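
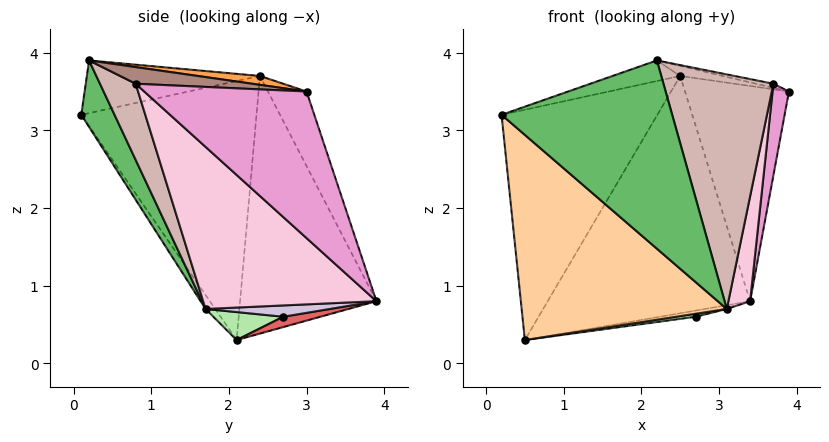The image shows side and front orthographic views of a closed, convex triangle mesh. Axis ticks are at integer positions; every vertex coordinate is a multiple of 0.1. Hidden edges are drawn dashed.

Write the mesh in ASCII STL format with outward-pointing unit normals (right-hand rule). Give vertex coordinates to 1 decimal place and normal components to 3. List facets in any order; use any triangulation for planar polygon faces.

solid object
 facet normal -0.698 0.621 0.356
  outer loop
   vertex 2.5 2.4 3.7
   vertex 0.5 2.1 0.3
   vertex 0.2 0.1 3.2
  endloop
 endfacet
 facet normal -0.333 0.130 0.934
  outer loop
   vertex 2.5 2.4 3.7
   vertex 0.2 0.1 3.2
   vertex 2.2 0.2 3.9
  endloop
 endfacet
 facet normal 0.109 0.075 0.991
  outer loop
   vertex 2.5 2.4 3.7
   vertex 2.2 0.2 3.9
   vertex 3.9 3.0 3.5
  endloop
 endfacet
 facet normal -0.039 -0.821 -0.570
  outer loop
   vertex 3.1 1.7 0.7
   vertex 0.2 0.1 3.2
   vertex 0.5 2.1 0.3
  endloop
 endfacet
 facet normal 0.177 -0.909 -0.376
  outer loop
   vertex 3.1 1.7 0.7
   vertex 2.2 0.2 3.9
   vertex 0.2 0.1 3.2
  endloop
 endfacet
 facet normal 0.146 -0.041 -0.988
  outer loop
   vertex 3.1 1.7 0.7
   vertex 0.5 2.1 0.3
   vertex 2.7 2.7 0.6
  endloop
 endfacet
 facet normal 0.107 0.102 -0.989
  outer loop
   vertex 3.4 3.9 0.8
   vertex 2.7 2.7 0.6
   vertex 0.5 2.1 0.3
  endloop
 endfacet
 facet normal -0.326 0.877 0.353
  outer loop
   vertex 3.4 3.9 0.8
   vertex 2.5 2.4 3.7
   vertex 3.9 3.0 3.5
  endloop
 endfacet
 facet normal -0.541 0.803 0.248
  outer loop
   vertex 3.4 3.9 0.8
   vertex 0.5 2.1 0.3
   vertex 2.5 2.4 3.7
  endloop
 endfacet
 facet normal 0.262 0.008 -0.965
  outer loop
   vertex 3.4 3.9 0.8
   vertex 3.1 1.7 0.7
   vertex 2.7 2.7 0.6
  endloop
 endfacet
 facet normal 0.185 0.028 0.982
  outer loop
   vertex 3.7 0.8 3.6
   vertex 3.9 3.0 3.5
   vertex 2.2 0.2 3.9
  endloop
 endfacet
 facet normal 0.291 -0.895 -0.338
  outer loop
   vertex 3.7 0.8 3.6
   vertex 2.2 0.2 3.9
   vertex 3.1 1.7 0.7
  endloop
 endfacet
 facet normal 0.972 -0.098 -0.213
  outer loop
   vertex 3.7 0.8 3.6
   vertex 3.4 3.9 0.8
   vertex 3.9 3.0 3.5
  endloop
 endfacet
 facet normal 0.964 -0.121 -0.237
  outer loop
   vertex 3.7 0.8 3.6
   vertex 3.1 1.7 0.7
   vertex 3.4 3.9 0.8
  endloop
 endfacet
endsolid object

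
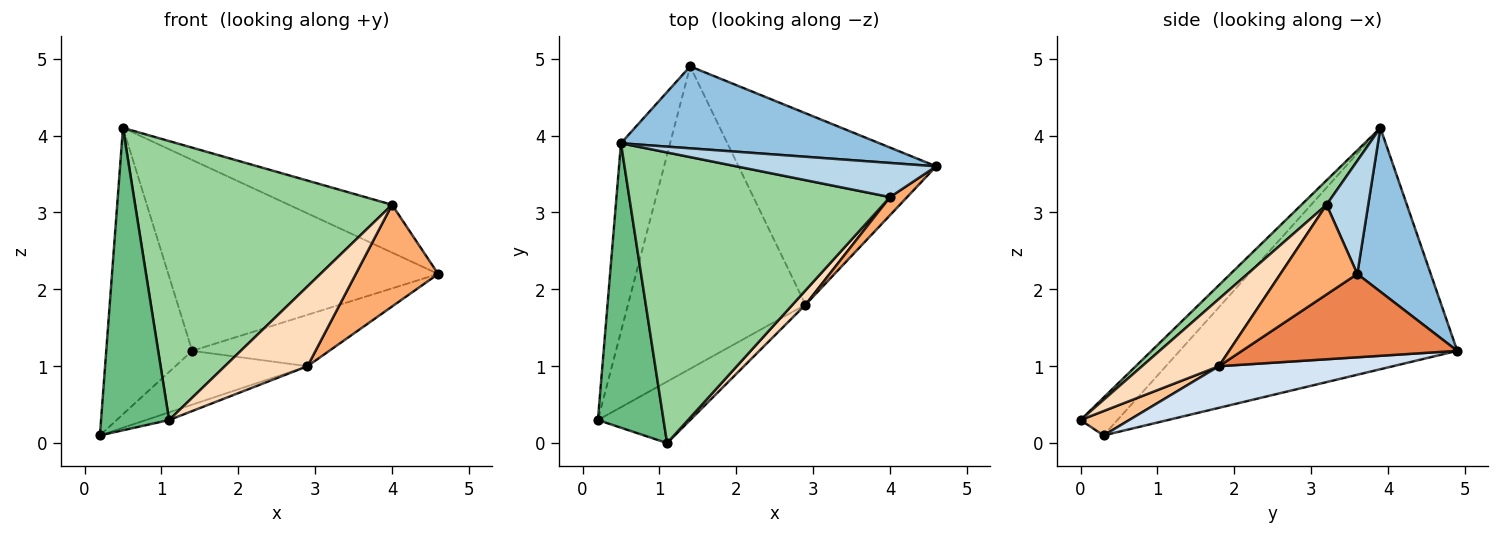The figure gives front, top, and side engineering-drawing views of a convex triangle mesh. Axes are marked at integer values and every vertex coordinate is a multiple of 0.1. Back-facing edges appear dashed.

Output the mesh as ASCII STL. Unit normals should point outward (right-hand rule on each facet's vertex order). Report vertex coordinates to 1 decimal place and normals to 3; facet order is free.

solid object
 facet normal -0.938 0.290 -0.191
  outer loop
   vertex 0.5 3.9 4.1
   vertex 1.4 4.9 1.2
   vertex 0.2 0.3 0.1
  endloop
 endfacet
 facet normal 0.243 0.891 0.383
  outer loop
   vertex 0.5 3.9 4.1
   vertex 4.6 3.6 2.2
   vertex 1.4 4.9 1.2
  endloop
 endfacet
 facet normal 0.312 0.773 0.552
  outer loop
   vertex 4.0 3.2 3.1
   vertex 4.6 3.6 2.2
   vertex 0.5 3.9 4.1
  endloop
 endfacet
 facet normal 0.225 0.171 -0.959
  outer loop
   vertex 2.9 1.8 1.0
   vertex 0.2 0.3 0.1
   vertex 1.4 4.9 1.2
  endloop
 endfacet
 facet normal 0.377 0.240 -0.894
  outer loop
   vertex 2.9 1.8 1.0
   vertex 1.4 4.9 1.2
   vertex 4.6 3.6 2.2
  endloop
 endfacet
 facet normal 0.677 -0.725 0.129
  outer loop
   vertex 2.9 1.8 1.0
   vertex 4.6 3.6 2.2
   vertex 4.0 3.2 3.1
  endloop
 endfacet
 facet normal 0.253 0.120 -0.960
  outer loop
   vertex 1.1 0.0 0.3
   vertex 0.2 0.3 0.1
   vertex 2.9 1.8 1.0
  endloop
 endfacet
 facet normal 0.675 -0.726 0.130
  outer loop
   vertex 1.1 0.0 0.3
   vertex 2.9 1.8 1.0
   vertex 4.0 3.2 3.1
  endloop
 endfacet
 facet normal -0.367 -0.677 0.637
  outer loop
   vertex 1.1 0.0 0.3
   vertex 0.5 3.9 4.1
   vertex 0.2 0.3 0.1
  endloop
 endfacet
 facet normal 0.067 -0.691 0.720
  outer loop
   vertex 1.1 0.0 0.3
   vertex 4.0 3.2 3.1
   vertex 0.5 3.9 4.1
  endloop
 endfacet
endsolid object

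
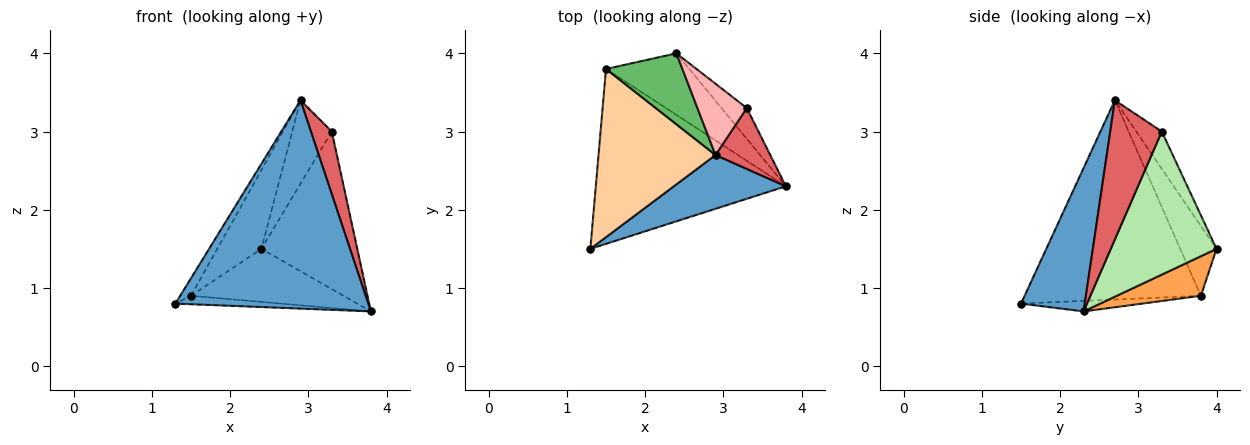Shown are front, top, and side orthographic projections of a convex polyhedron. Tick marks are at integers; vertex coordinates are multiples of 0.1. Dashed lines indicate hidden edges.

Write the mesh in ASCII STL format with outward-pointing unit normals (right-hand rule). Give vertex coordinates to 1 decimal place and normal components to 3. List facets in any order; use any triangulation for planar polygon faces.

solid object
 facet normal 0.305 -0.922 0.238
  outer loop
   vertex 2.9 2.7 3.4
   vertex 1.3 1.5 0.8
   vertex 3.8 2.3 0.7
  endloop
 endfacet
 facet normal -0.055 0.048 -0.997
  outer loop
   vertex 1.5 3.8 0.9
   vertex 3.8 2.3 0.7
   vertex 1.3 1.5 0.8
  endloop
 endfacet
 facet normal 0.339 0.614 -0.713
  outer loop
   vertex 1.5 3.8 0.9
   vertex 2.4 4.0 1.5
   vertex 3.8 2.3 0.7
  endloop
 endfacet
 facet normal -0.861 0.053 0.506
  outer loop
   vertex 1.5 3.8 0.9
   vertex 1.3 1.5 0.8
   vertex 2.9 2.7 3.4
  endloop
 endfacet
 facet normal -0.522 0.634 0.571
  outer loop
   vertex 1.5 3.8 0.9
   vertex 2.9 2.7 3.4
   vertex 2.4 4.0 1.5
  endloop
 endfacet
 facet normal 0.735 0.666 -0.130
  outer loop
   vertex 3.3 3.3 3.0
   vertex 3.8 2.3 0.7
   vertex 2.4 4.0 1.5
  endloop
 endfacet
 facet normal 0.871 -0.352 0.343
  outer loop
   vertex 3.3 3.3 3.0
   vertex 2.9 2.7 3.4
   vertex 3.8 2.3 0.7
  endloop
 endfacet
 facet normal -0.441 0.683 0.583
  outer loop
   vertex 3.3 3.3 3.0
   vertex 2.4 4.0 1.5
   vertex 2.9 2.7 3.4
  endloop
 endfacet
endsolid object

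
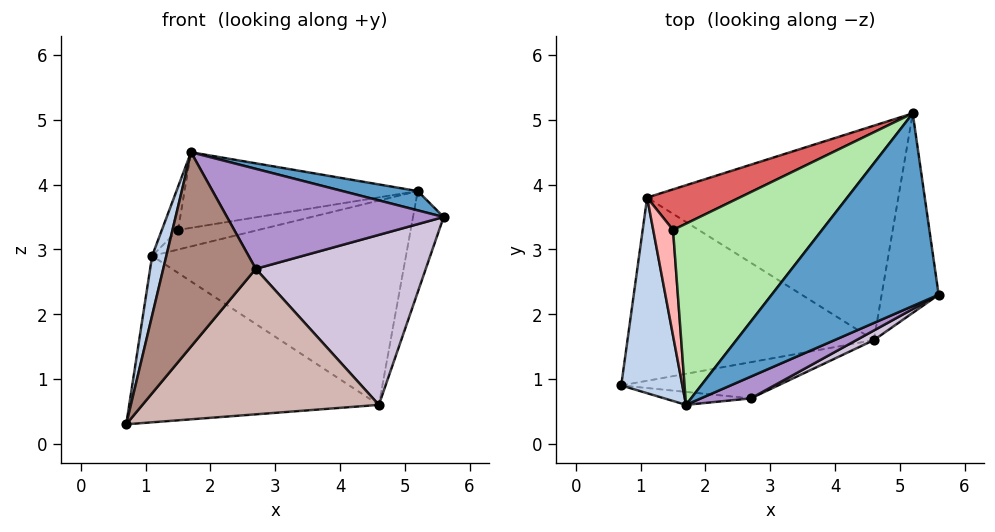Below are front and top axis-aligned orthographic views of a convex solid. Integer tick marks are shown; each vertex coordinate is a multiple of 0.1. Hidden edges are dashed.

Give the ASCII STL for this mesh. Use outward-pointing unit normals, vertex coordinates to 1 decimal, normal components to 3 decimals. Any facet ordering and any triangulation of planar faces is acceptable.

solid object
 facet normal 0.286 -0.095 0.953
  outer loop
   vertex 1.7 0.6 4.5
   vertex 5.6 2.3 3.5
   vertex 5.2 5.1 3.9
  endloop
 endfacet
 facet normal -0.972 -0.069 0.226
  outer loop
   vertex 1.1 3.8 2.9
   vertex 0.7 0.9 0.3
   vertex 1.7 0.6 4.5
  endloop
 endfacet
 facet normal 0.915 0.182 -0.360
  outer loop
   vertex 4.6 1.6 0.6
   vertex 5.2 5.1 3.9
   vertex 5.6 2.3 3.5
  endloop
 endfacet
 facet normal -0.064 0.671 -0.739
  outer loop
   vertex 4.6 1.6 0.6
   vertex 0.7 0.9 0.3
   vertex 1.1 3.8 2.9
  endloop
 endfacet
 facet normal -0.042 0.689 -0.723
  outer loop
   vertex 4.6 1.6 0.6
   vertex 1.1 3.8 2.9
   vertex 5.2 5.1 3.9
  endloop
 endfacet
 facet normal -0.319 0.365 0.875
  outer loop
   vertex 1.5 3.3 3.3
   vertex 1.7 0.6 4.5
   vertex 5.2 5.1 3.9
  endloop
 endfacet
 facet normal -0.337 0.409 0.848
  outer loop
   vertex 1.5 3.3 3.3
   vertex 5.2 5.1 3.9
   vertex 1.1 3.8 2.9
  endloop
 endfacet
 facet normal -0.413 0.344 0.843
  outer loop
   vertex 1.5 3.3 3.3
   vertex 1.1 3.8 2.9
   vertex 1.7 0.6 4.5
  endloop
 endfacet
 facet normal 0.433 -0.881 0.192
  outer loop
   vertex 2.7 0.7 2.7
   vertex 5.6 2.3 3.5
   vertex 1.7 0.6 4.5
  endloop
 endfacet
 facet normal 0.472 -0.880 0.050
  outer loop
   vertex 2.7 0.7 2.7
   vertex 4.6 1.6 0.6
   vertex 5.6 2.3 3.5
  endloop
 endfacet
 facet normal -0.020 -0.998 -0.067
  outer loop
   vertex 2.7 0.7 2.7
   vertex 1.7 0.6 4.5
   vertex 0.7 0.9 0.3
  endloop
 endfacet
 facet normal 0.189 -0.953 -0.237
  outer loop
   vertex 2.7 0.7 2.7
   vertex 0.7 0.9 0.3
   vertex 4.6 1.6 0.6
  endloop
 endfacet
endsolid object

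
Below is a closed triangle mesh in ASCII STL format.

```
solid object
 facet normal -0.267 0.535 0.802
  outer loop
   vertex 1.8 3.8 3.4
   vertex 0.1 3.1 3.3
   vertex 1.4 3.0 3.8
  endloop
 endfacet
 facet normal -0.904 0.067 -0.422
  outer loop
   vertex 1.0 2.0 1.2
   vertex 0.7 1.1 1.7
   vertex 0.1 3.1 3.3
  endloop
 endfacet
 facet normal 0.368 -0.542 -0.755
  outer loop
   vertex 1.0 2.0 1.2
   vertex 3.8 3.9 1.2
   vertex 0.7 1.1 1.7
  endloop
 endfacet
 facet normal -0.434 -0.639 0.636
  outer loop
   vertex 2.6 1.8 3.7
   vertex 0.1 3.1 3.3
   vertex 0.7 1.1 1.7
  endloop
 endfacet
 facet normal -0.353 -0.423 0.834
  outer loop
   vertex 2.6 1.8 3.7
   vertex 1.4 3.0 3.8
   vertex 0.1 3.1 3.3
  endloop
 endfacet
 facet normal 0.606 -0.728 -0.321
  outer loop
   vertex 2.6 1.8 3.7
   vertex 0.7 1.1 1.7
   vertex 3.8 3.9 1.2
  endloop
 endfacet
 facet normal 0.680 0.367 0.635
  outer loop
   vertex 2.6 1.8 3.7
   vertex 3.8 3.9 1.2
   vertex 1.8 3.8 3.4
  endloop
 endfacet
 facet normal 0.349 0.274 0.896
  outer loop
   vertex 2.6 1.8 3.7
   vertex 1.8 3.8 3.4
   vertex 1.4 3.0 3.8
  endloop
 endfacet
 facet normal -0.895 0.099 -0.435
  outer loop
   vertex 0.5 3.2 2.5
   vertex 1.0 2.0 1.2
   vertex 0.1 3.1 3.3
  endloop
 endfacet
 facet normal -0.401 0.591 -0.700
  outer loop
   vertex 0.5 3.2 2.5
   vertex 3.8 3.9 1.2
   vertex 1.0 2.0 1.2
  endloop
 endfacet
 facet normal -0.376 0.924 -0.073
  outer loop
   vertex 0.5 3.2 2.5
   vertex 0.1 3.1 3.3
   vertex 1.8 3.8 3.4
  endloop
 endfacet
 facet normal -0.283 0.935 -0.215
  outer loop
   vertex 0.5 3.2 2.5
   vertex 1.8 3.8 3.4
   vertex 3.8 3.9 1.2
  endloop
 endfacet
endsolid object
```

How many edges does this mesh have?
18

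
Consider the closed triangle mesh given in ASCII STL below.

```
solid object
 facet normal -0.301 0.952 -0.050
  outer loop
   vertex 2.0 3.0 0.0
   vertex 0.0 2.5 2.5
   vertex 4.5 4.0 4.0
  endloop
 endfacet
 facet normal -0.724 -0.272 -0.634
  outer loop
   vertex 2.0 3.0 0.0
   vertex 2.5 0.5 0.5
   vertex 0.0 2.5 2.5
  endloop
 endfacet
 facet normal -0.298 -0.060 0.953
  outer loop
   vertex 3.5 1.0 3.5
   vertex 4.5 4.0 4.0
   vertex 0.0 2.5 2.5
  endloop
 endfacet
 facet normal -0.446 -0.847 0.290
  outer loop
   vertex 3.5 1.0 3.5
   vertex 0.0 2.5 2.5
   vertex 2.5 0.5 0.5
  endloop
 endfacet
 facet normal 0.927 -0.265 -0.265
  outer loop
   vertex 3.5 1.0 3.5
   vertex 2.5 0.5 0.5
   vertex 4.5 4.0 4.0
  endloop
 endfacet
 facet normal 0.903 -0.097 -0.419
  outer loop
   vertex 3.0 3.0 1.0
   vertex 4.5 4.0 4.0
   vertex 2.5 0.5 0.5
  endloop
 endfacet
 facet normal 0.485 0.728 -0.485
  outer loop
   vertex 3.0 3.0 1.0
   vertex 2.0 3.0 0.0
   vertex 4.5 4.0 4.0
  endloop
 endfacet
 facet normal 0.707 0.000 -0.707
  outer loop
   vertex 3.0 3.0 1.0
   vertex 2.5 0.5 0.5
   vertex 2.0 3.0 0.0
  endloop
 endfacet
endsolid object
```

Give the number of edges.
12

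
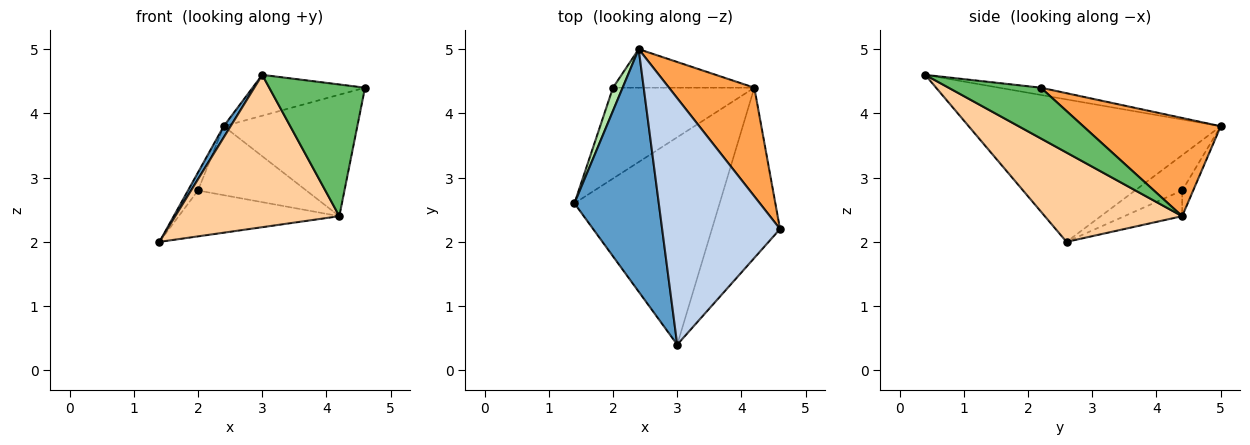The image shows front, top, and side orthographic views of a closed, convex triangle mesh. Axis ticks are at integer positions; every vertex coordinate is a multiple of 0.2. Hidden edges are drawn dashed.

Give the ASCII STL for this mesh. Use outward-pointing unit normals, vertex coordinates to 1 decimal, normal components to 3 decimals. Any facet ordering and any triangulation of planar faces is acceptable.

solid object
 facet normal -0.860 -0.024 0.509
  outer loop
   vertex 3.0 0.4 4.6
   vertex 2.4 5.0 3.8
   vertex 1.4 2.6 2.0
  endloop
 endfacet
 facet normal -0.061 0.163 0.985
  outer loop
   vertex 3.0 0.4 4.6
   vertex 4.6 2.2 4.4
   vertex 2.4 5.0 3.8
  endloop
 endfacet
 facet normal 0.609 0.592 0.529
  outer loop
   vertex 4.2 4.4 2.4
   vertex 2.4 5.0 3.8
   vertex 4.6 2.2 4.4
  endloop
 endfacet
 facet normal 0.444 -0.530 -0.722
  outer loop
   vertex 4.2 4.4 2.4
   vertex 3.0 0.4 4.6
   vertex 1.4 2.6 2.0
  endloop
 endfacet
 facet normal 0.508 -0.527 -0.681
  outer loop
   vertex 4.2 4.4 2.4
   vertex 4.6 2.2 4.4
   vertex 3.0 0.4 4.6
  endloop
 endfacet
 facet normal -0.945 0.200 0.258
  outer loop
   vertex 2.0 4.4 2.8
   vertex 1.4 2.6 2.0
   vertex 2.4 5.0 3.8
  endloop
 endfacet
 facet normal -0.160 0.445 -0.881
  outer loop
   vertex 2.0 4.4 2.8
   vertex 4.2 4.4 2.4
   vertex 1.4 2.6 2.0
  endloop
 endfacet
 facet normal -0.088 0.869 -0.486
  outer loop
   vertex 2.0 4.4 2.8
   vertex 2.4 5.0 3.8
   vertex 4.2 4.4 2.4
  endloop
 endfacet
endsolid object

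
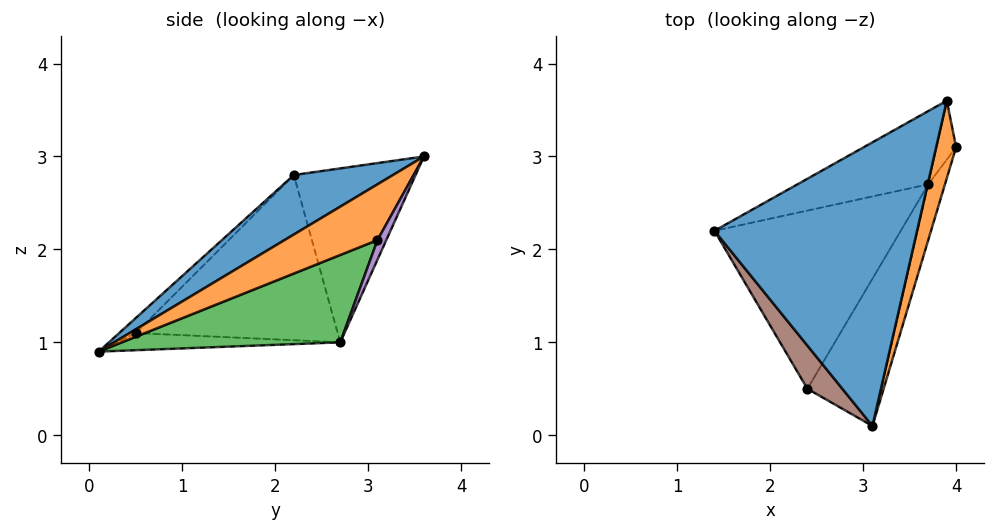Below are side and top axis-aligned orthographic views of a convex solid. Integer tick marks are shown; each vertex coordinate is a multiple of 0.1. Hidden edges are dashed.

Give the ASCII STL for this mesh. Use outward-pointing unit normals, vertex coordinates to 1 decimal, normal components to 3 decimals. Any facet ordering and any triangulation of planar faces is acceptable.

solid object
 facet normal 0.237 -0.539 0.808
  outer loop
   vertex 3.9 3.6 3.0
   vertex 1.4 2.2 2.8
   vertex 3.1 0.1 0.9
  endloop
 endfacet
 facet normal 0.869 -0.385 0.310
  outer loop
   vertex 3.9 3.6 3.0
   vertex 3.1 0.1 0.9
   vertex 4.0 3.1 2.1
  endloop
 endfacet
 facet normal 0.959 -0.214 -0.184
  outer loop
   vertex 3.7 2.7 1.0
   vertex 4.0 3.1 2.1
   vertex 3.1 0.1 0.9
  endloop
 endfacet
 facet normal -0.441 0.834 -0.331
  outer loop
   vertex 3.7 2.7 1.0
   vertex 1.4 2.2 2.8
   vertex 3.9 3.6 3.0
  endloop
 endfacet
 facet normal 0.408 0.816 -0.408
  outer loop
   vertex 3.7 2.7 1.0
   vertex 3.9 3.6 3.0
   vertex 4.0 3.1 2.1
  endloop
 endfacet
 facet normal -0.259 -0.755 0.602
  outer loop
   vertex 2.4 0.5 1.1
   vertex 3.1 0.1 0.9
   vertex 1.4 2.2 2.8
  endloop
 endfacet
 facet normal -0.625 0.337 -0.704
  outer loop
   vertex 2.4 0.5 1.1
   vertex 1.4 2.2 2.8
   vertex 3.7 2.7 1.0
  endloop
 endfacet
 facet normal -0.226 0.089 -0.970
  outer loop
   vertex 2.4 0.5 1.1
   vertex 3.7 2.7 1.0
   vertex 3.1 0.1 0.9
  endloop
 endfacet
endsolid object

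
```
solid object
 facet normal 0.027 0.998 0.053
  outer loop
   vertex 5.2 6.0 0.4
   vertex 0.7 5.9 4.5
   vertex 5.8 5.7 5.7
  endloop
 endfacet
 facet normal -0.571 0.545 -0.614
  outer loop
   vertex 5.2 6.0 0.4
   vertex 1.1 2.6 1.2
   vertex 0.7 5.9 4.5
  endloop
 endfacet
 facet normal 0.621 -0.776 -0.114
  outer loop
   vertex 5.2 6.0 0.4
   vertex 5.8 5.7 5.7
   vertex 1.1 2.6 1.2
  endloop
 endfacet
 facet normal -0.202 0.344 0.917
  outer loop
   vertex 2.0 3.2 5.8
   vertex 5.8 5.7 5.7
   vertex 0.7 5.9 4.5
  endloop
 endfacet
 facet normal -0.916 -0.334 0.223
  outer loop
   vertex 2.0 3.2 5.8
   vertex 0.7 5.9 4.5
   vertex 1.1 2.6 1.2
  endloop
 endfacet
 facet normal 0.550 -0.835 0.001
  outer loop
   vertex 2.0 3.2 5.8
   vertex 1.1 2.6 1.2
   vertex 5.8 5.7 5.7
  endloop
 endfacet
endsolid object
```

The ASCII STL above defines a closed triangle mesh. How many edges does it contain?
9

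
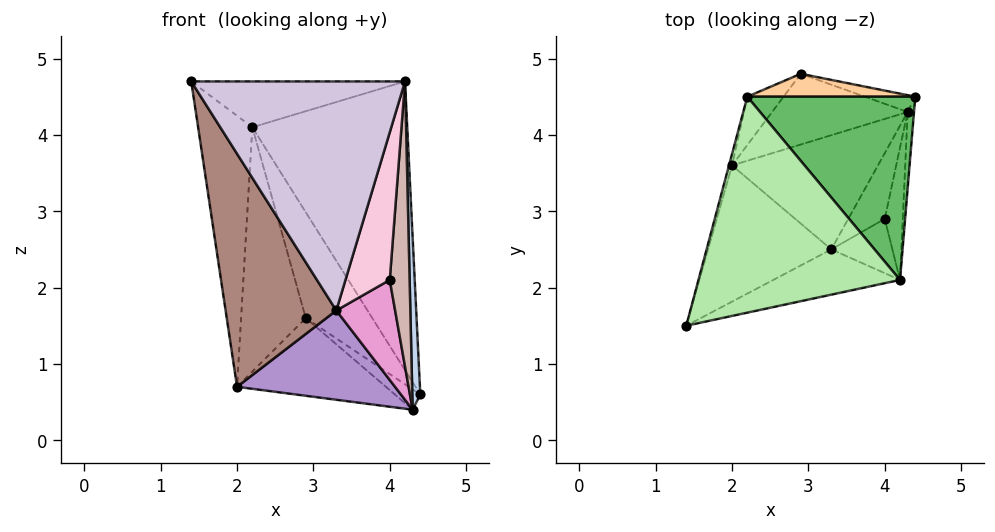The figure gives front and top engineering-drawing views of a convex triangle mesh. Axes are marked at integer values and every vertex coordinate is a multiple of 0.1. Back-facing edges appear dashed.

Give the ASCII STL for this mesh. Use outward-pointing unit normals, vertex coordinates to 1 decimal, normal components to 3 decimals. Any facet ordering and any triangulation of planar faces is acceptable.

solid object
 facet normal -0.261 0.745 -0.614
  outer loop
   vertex 4.3 4.3 0.4
   vertex 2.9 4.8 1.6
   vertex 4.4 4.5 0.6
  endloop
 endfacet
 facet normal 0.935 -0.324 -0.144
  outer loop
   vertex 4.2 2.1 4.7
   vertex 4.3 4.3 0.4
   vertex 4.4 4.5 0.6
  endloop
 endfacet
 facet normal -0.299 0.706 -0.642
  outer loop
   vertex 2.0 3.6 0.7
   vertex 2.9 4.8 1.6
   vertex 4.3 4.3 0.4
  endloop
 endfacet
 facet normal 0.319 0.926 0.200
  outer loop
   vertex 2.2 4.5 4.1
   vertex 4.4 4.5 0.6
   vertex 2.9 4.8 1.6
  endloop
 endfacet
 facet normal 0.649 0.643 0.408
  outer loop
   vertex 2.2 4.5 4.1
   vertex 4.2 2.1 4.7
   vertex 4.4 4.5 0.6
  endloop
 endfacet
 facet normal -0.044 0.207 0.977
  outer loop
   vertex 2.2 4.5 4.1
   vertex 1.4 1.5 4.7
   vertex 4.2 2.1 4.7
  endloop
 endfacet
 facet normal -0.967 0.256 -0.011
  outer loop
   vertex 2.2 4.5 4.1
   vertex 2.0 3.6 0.7
   vertex 1.4 1.5 4.7
  endloop
 endfacet
 facet normal -0.744 0.655 -0.130
  outer loop
   vertex 2.2 4.5 4.1
   vertex 2.9 4.8 1.6
   vertex 2.0 3.6 0.7
  endloop
 endfacet
 facet normal 0.084 -0.614 -0.785
  outer loop
   vertex 3.3 2.5 1.7
   vertex 2.0 3.6 0.7
   vertex 4.3 4.3 0.4
  endloop
 endfacet
 facet normal 0.206 -0.960 -0.190
  outer loop
   vertex 3.3 2.5 1.7
   vertex 4.2 2.1 4.7
   vertex 1.4 1.5 4.7
  endloop
 endfacet
 facet normal -0.324 -0.817 -0.477
  outer loop
   vertex 3.3 2.5 1.7
   vertex 1.4 1.5 4.7
   vertex 2.0 3.6 0.7
  endloop
 endfacet
 facet normal 0.879 -0.432 -0.201
  outer loop
   vertex 4.0 2.9 2.1
   vertex 4.3 4.3 0.4
   vertex 4.2 2.1 4.7
  endloop
 endfacet
 facet normal 0.621 -0.656 -0.430
  outer loop
   vertex 4.0 2.9 2.1
   vertex 3.3 2.5 1.7
   vertex 4.3 4.3 0.4
  endloop
 endfacet
 facet normal 0.591 -0.757 -0.278
  outer loop
   vertex 4.0 2.9 2.1
   vertex 4.2 2.1 4.7
   vertex 3.3 2.5 1.7
  endloop
 endfacet
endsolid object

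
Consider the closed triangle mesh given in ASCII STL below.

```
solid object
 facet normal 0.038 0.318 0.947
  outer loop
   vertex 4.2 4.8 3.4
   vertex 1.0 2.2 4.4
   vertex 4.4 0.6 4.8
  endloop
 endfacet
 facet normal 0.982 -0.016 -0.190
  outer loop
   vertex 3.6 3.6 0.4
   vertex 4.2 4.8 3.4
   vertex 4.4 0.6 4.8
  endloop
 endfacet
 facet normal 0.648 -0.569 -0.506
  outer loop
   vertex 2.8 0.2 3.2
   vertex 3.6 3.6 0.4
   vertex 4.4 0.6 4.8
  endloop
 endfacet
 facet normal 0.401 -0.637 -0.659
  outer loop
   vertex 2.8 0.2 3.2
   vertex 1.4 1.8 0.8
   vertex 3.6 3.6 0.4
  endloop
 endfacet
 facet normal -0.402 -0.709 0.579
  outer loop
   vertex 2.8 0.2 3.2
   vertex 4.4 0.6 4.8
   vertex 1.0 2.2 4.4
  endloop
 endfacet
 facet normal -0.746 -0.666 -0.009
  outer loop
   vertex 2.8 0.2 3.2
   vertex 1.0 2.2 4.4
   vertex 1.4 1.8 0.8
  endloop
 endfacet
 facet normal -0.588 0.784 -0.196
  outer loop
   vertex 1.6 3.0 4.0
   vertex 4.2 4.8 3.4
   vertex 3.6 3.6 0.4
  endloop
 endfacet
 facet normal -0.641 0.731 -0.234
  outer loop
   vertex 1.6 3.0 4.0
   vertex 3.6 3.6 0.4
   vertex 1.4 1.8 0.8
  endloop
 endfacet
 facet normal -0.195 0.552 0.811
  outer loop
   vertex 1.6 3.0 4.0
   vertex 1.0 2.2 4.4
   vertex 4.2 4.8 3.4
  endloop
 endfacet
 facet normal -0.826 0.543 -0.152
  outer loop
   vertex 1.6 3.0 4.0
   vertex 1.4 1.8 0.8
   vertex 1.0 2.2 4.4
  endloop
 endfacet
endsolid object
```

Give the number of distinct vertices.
7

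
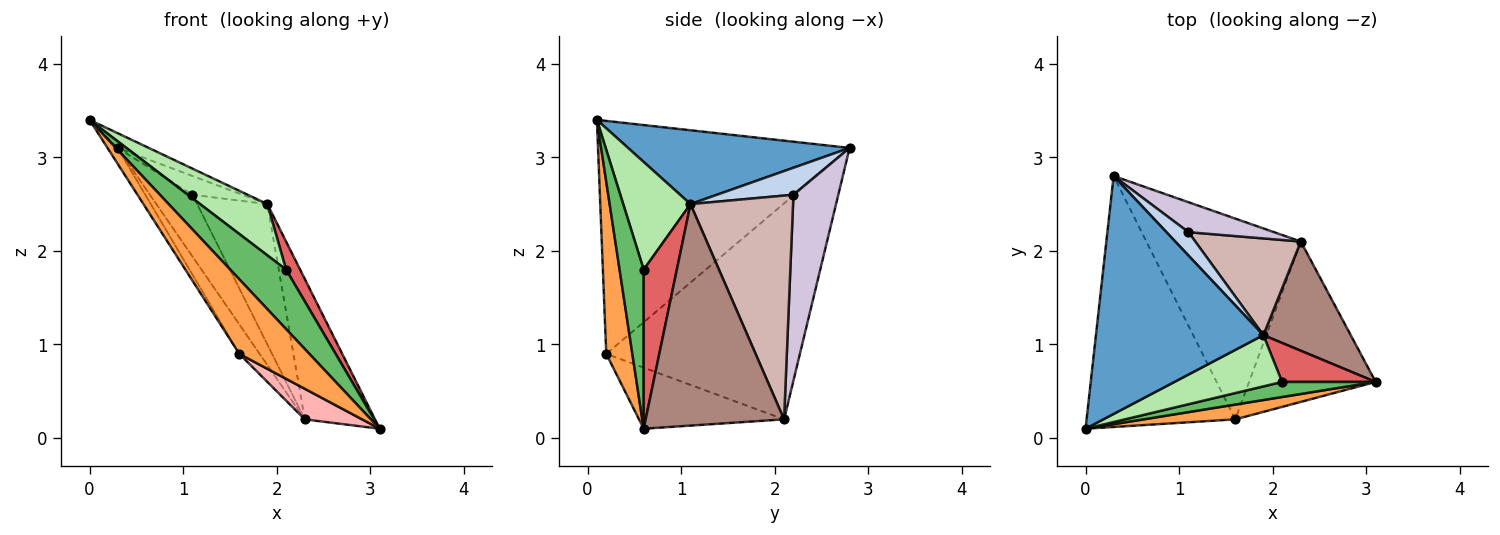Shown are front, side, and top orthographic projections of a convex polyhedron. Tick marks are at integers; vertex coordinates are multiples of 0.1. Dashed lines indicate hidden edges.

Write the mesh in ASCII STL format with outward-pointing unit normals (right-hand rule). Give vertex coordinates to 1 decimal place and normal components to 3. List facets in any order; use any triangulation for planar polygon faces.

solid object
 facet normal 0.403 0.057 0.914
  outer loop
   vertex 1.9 1.1 2.5
   vertex 0.3 2.8 3.1
   vertex 0.0 0.1 3.4
  endloop
 endfacet
 facet normal 0.691 0.451 0.564
  outer loop
   vertex 1.9 1.1 2.5
   vertex 1.1 2.2 2.6
   vertex 0.3 2.8 3.1
  endloop
 endfacet
 facet normal 0.343 -0.921 0.183
  outer loop
   vertex 1.6 0.2 0.9
   vertex 3.1 0.6 0.1
   vertex 0.0 0.1 3.4
  endloop
 endfacet
 facet normal -0.842 0.034 -0.538
  outer loop
   vertex 1.6 0.2 0.9
   vertex 0.0 0.1 3.4
   vertex 0.3 2.8 3.1
  endloop
 endfacet
 facet normal 0.386 -0.894 0.227
  outer loop
   vertex 2.1 0.6 1.8
   vertex 0.0 0.1 3.4
   vertex 3.1 0.6 0.1
  endloop
 endfacet
 facet normal 0.577 -0.577 0.577
  outer loop
   vertex 2.1 0.6 1.8
   vertex 1.9 1.1 2.5
   vertex 0.0 0.1 3.4
  endloop
 endfacet
 facet normal 0.810 -0.343 0.476
  outer loop
   vertex 2.1 0.6 1.8
   vertex 3.1 0.6 0.1
   vertex 1.9 1.1 2.5
  endloop
 endfacet
 facet normal -0.428 -0.169 -0.888
  outer loop
   vertex 2.3 2.1 0.2
   vertex 3.1 0.6 0.1
   vertex 1.6 0.2 0.9
  endloop
 endfacet
 facet normal -0.811 0.085 -0.580
  outer loop
   vertex 2.3 2.1 0.2
   vertex 1.6 0.2 0.9
   vertex 0.3 2.8 3.1
  endloop
 endfacet
 facet normal 0.688 0.653 0.317
  outer loop
   vertex 2.3 2.1 0.2
   vertex 0.3 2.8 3.1
   vertex 1.1 2.2 2.6
  endloop
 endfacet
 facet normal 0.841 0.427 0.332
  outer loop
   vertex 2.3 2.1 0.2
   vertex 1.9 1.1 2.5
   vertex 3.1 0.6 0.1
  endloop
 endfacet
 facet normal 0.769 0.526 0.363
  outer loop
   vertex 2.3 2.1 0.2
   vertex 1.1 2.2 2.6
   vertex 1.9 1.1 2.5
  endloop
 endfacet
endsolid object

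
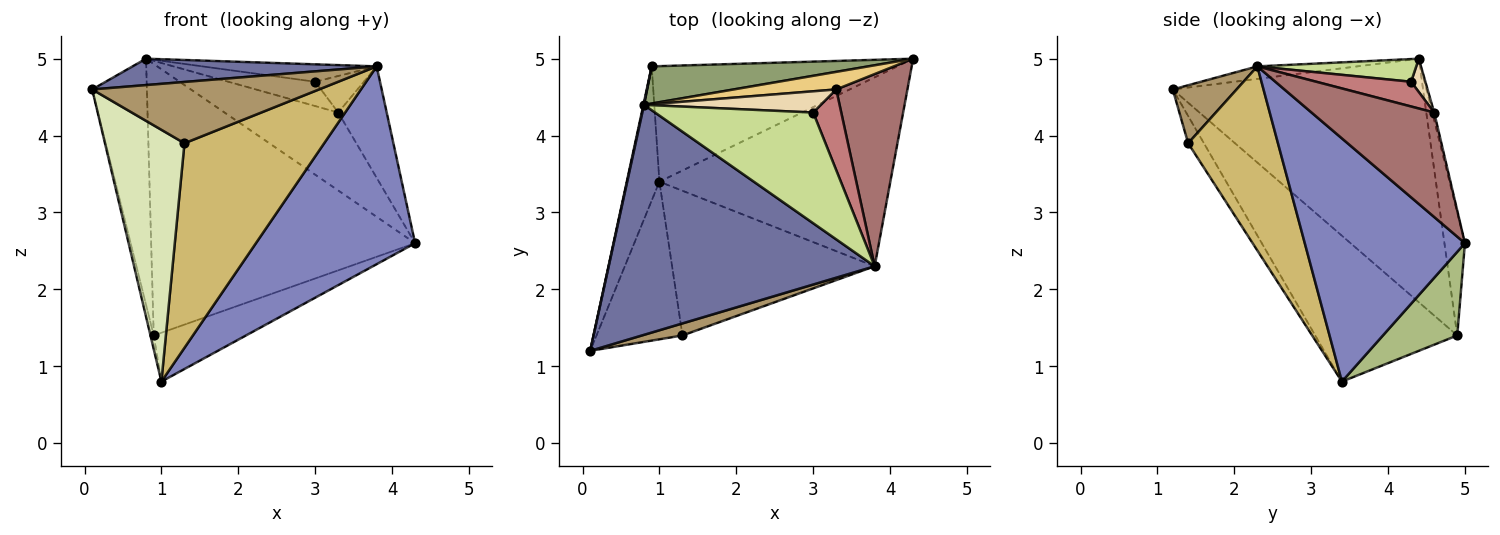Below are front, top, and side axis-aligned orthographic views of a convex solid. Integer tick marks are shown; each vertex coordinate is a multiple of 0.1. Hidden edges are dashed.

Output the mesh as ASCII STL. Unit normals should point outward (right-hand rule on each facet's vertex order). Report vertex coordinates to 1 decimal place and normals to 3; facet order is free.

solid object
 facet normal -0.047 -0.114 0.992
  outer loop
   vertex 3.8 2.3 4.9
   vertex 0.8 4.4 5.0
   vertex 0.1 1.2 4.6
  endloop
 endfacet
 facet normal 0.588 -0.585 -0.559
  outer loop
   vertex 3.8 2.3 4.9
   vertex 1.0 3.4 0.8
   vertex 4.3 5.0 2.6
  endloop
 endfacet
 facet normal -0.977 0.213 0.003
  outer loop
   vertex 0.9 4.9 1.4
   vertex 0.1 1.2 4.6
   vertex 0.8 4.4 5.0
  endloop
 endfacet
 facet normal -0.976 0.022 -0.218
  outer loop
   vertex 0.9 4.9 1.4
   vertex 1.0 3.4 0.8
   vertex 0.1 1.2 4.6
  endloop
 endfacet
 facet normal -0.077 0.988 0.135
  outer loop
   vertex 0.9 4.9 1.4
   vertex 0.8 4.4 5.0
   vertex 4.3 5.0 2.6
  endloop
 endfacet
 facet normal 0.299 0.372 -0.879
  outer loop
   vertex 0.9 4.9 1.4
   vertex 4.3 5.0 2.6
   vertex 1.0 3.4 0.8
  endloop
 endfacet
 facet normal 0.140 0.154 0.978
  outer loop
   vertex 3.0 4.3 4.7
   vertex 0.8 4.4 5.0
   vertex 3.8 2.3 4.9
  endloop
 endfacet
 facet normal -0.166 -0.836 -0.523
  outer loop
   vertex 1.3 1.4 3.9
   vertex 0.1 1.2 4.6
   vertex 1.0 3.4 0.8
  endloop
 endfacet
 facet normal 0.266 -0.946 0.186
  outer loop
   vertex 1.3 1.4 3.9
   vertex 3.8 2.3 4.9
   vertex 0.1 1.2 4.6
  endloop
 endfacet
 facet normal 0.465 -0.723 -0.511
  outer loop
   vertex 1.3 1.4 3.9
   vertex 1.0 3.4 0.8
   vertex 3.8 2.3 4.9
  endloop
 endfacet
 facet normal -0.016 0.975 0.220
  outer loop
   vertex 3.3 4.6 4.3
   vertex 4.3 5.0 2.6
   vertex 0.8 4.4 5.0
  endloop
 endfacet
 facet normal 0.123 0.747 0.653
  outer loop
   vertex 3.3 4.6 4.3
   vertex 0.8 4.4 5.0
   vertex 3.0 4.3 4.7
  endloop
 endfacet
 facet normal 0.786 0.310 0.535
  outer loop
   vertex 3.3 4.6 4.3
   vertex 3.8 2.3 4.9
   vertex 4.3 5.0 2.6
  endloop
 endfacet
 facet normal 0.626 0.321 0.711
  outer loop
   vertex 3.3 4.6 4.3
   vertex 3.0 4.3 4.7
   vertex 3.8 2.3 4.9
  endloop
 endfacet
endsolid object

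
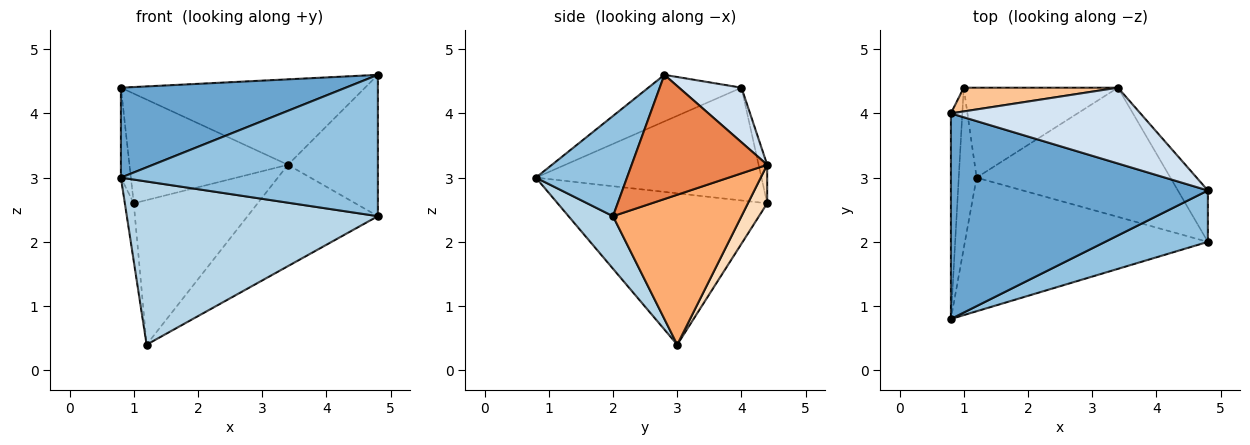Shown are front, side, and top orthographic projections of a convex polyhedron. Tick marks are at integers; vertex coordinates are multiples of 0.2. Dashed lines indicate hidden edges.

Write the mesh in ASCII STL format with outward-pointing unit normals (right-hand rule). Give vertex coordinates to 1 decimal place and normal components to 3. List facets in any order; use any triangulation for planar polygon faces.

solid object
 facet normal -0.164 -0.395 0.904
  outer loop
   vertex 0.8 0.8 3.0
   vertex 4.8 2.8 4.6
   vertex 0.8 4.0 4.4
  endloop
 endfacet
 facet normal 0.316 -0.892 0.324
  outer loop
   vertex 4.8 2.0 2.4
   vertex 4.8 2.8 4.6
   vertex 0.8 0.8 3.0
  endloop
 endfacet
 facet normal 0.136 -0.767 -0.628
  outer loop
   vertex 4.8 2.0 2.4
   vertex 0.8 0.8 3.0
   vertex 1.2 3.0 0.4
  endloop
 endfacet
 facet normal 0.188 0.735 0.652
  outer loop
   vertex 3.4 4.4 3.2
   vertex 0.8 4.0 4.4
   vertex 4.8 2.8 4.6
  endloop
 endfacet
 facet normal 0.817 0.542 -0.197
  outer loop
   vertex 3.4 4.4 3.2
   vertex 4.8 2.8 4.6
   vertex 4.8 2.0 2.4
  endloop
 endfacet
 facet normal 0.520 0.527 -0.672
  outer loop
   vertex 3.4 4.4 3.2
   vertex 4.8 2.0 2.4
   vertex 1.2 3.0 0.4
  endloop
 endfacet
 facet normal -0.053 0.976 0.211
  outer loop
   vertex 1.0 4.4 2.6
   vertex 0.8 4.0 4.4
   vertex 3.4 4.4 3.2
  endloop
 endfacet
 facet normal 0.131 0.842 -0.524
  outer loop
   vertex 1.0 4.4 2.6
   vertex 3.4 4.4 3.2
   vertex 1.2 3.0 0.4
  endloop
 endfacet
 facet normal -0.994 0.044 -0.101
  outer loop
   vertex 1.0 4.4 2.6
   vertex 0.8 0.8 3.0
   vertex 0.8 4.0 4.4
  endloop
 endfacet
 facet normal -0.992 0.042 -0.117
  outer loop
   vertex 1.0 4.4 2.6
   vertex 1.2 3.0 0.4
   vertex 0.8 0.8 3.0
  endloop
 endfacet
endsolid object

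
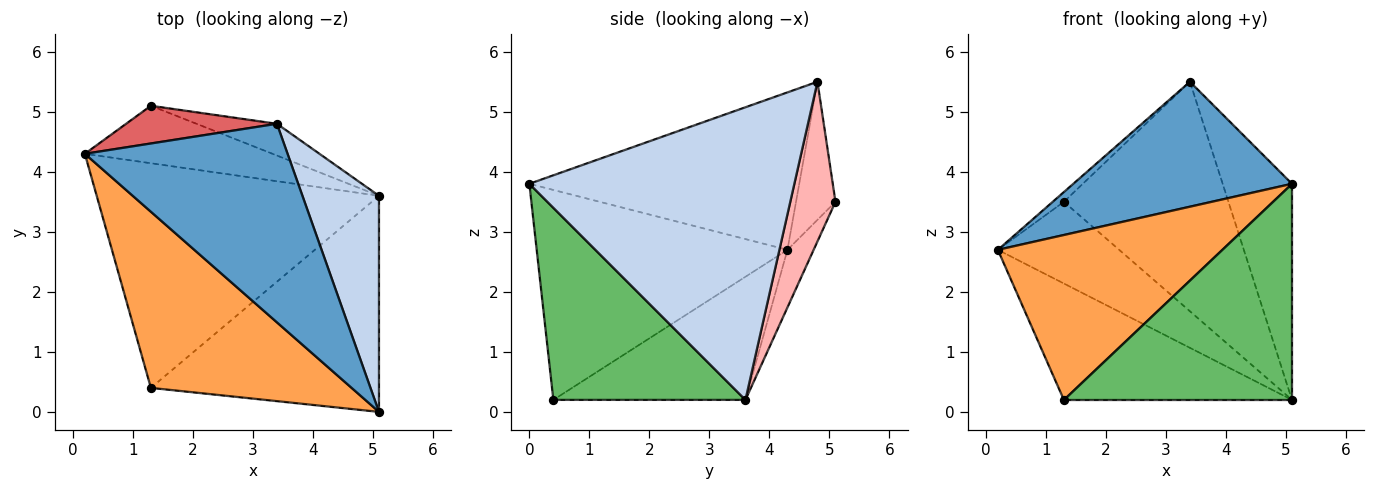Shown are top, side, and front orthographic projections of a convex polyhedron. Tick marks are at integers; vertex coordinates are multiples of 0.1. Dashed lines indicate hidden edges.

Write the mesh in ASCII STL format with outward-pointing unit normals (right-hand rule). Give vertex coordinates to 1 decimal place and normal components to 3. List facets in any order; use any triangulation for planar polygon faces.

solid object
 facet normal -0.549 -0.445 0.707
  outer loop
   vertex 3.4 4.8 5.5
   vertex 0.2 4.3 2.7
   vertex 5.1 0.0 3.8
  endloop
 endfacet
 facet normal 0.938 0.245 0.245
  outer loop
   vertex 3.4 4.8 5.5
   vertex 5.1 0.0 3.8
   vertex 5.1 3.6 0.2
  endloop
 endfacet
 facet normal -0.607 -0.543 0.580
  outer loop
   vertex 1.3 0.4 0.2
   vertex 5.1 0.0 3.8
   vertex 0.2 4.3 2.7
  endloop
 endfacet
 facet normal -0.361 0.429 -0.828
  outer loop
   vertex 1.3 0.4 0.2
   vertex 0.2 4.3 2.7
   vertex 5.1 3.6 0.2
  endloop
 endfacet
 facet normal 0.512 -0.608 -0.608
  outer loop
   vertex 1.3 0.4 0.2
   vertex 5.1 3.6 0.2
   vertex 5.1 0.0 3.8
  endloop
 endfacet
 facet normal -0.174 0.806 -0.566
  outer loop
   vertex 1.3 5.1 3.5
   vertex 5.1 3.6 0.2
   vertex 0.2 4.3 2.7
  endloop
 endfacet
 facet normal -0.663 0.187 0.725
  outer loop
   vertex 1.3 5.1 3.5
   vertex 0.2 4.3 2.7
   vertex 3.4 4.8 5.5
  endloop
 endfacet
 facet normal 0.262 0.956 -0.132
  outer loop
   vertex 1.3 5.1 3.5
   vertex 3.4 4.8 5.5
   vertex 5.1 3.6 0.2
  endloop
 endfacet
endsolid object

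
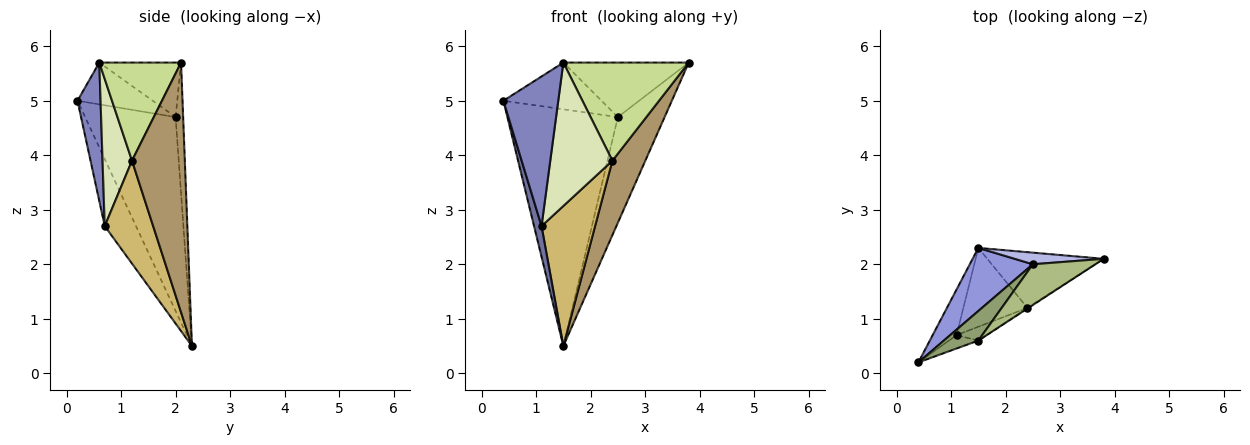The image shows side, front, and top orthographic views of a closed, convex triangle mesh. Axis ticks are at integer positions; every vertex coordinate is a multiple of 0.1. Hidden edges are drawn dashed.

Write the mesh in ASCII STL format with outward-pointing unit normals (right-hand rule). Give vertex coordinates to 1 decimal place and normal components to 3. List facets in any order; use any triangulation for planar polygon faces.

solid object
 facet normal -0.919 -0.221 -0.328
  outer loop
   vertex 1.1 0.7 2.7
   vertex 0.4 0.2 5.0
   vertex 1.5 2.3 0.5
  endloop
 endfacet
 facet normal 0.386 -0.919 -0.082
  outer loop
   vertex 1.1 0.7 2.7
   vertex 1.5 0.6 5.7
   vertex 0.4 0.2 5.0
  endloop
 endfacet
 facet normal -0.621 0.758 0.202
  outer loop
   vertex 2.5 2.0 4.7
   vertex 1.5 2.3 0.5
   vertex 0.4 0.2 5.0
  endloop
 endfacet
 facet normal -0.158 0.981 0.108
  outer loop
   vertex 2.5 2.0 4.7
   vertex 3.8 2.1 5.7
   vertex 1.5 2.3 0.5
  endloop
 endfacet
 facet normal -0.544 0.709 0.449
  outer loop
   vertex 2.5 2.0 4.7
   vertex 0.4 0.2 5.0
   vertex 1.5 0.6 5.7
  endloop
 endfacet
 facet normal -0.463 0.710 0.531
  outer loop
   vertex 2.5 2.0 4.7
   vertex 1.5 0.6 5.7
   vertex 3.8 2.1 5.7
  endloop
 endfacet
 facet normal 0.546 -0.838 -0.006
  outer loop
   vertex 2.4 1.2 3.9
   vertex 3.8 2.1 5.7
   vertex 1.5 0.6 5.7
  endloop
 endfacet
 facet normal 0.426 -0.900 -0.087
  outer loop
   vertex 2.4 1.2 3.9
   vertex 1.5 0.6 5.7
   vertex 1.1 0.7 2.7
  endloop
 endfacet
 facet normal 0.789 -0.492 -0.368
  outer loop
   vertex 2.4 1.2 3.9
   vertex 1.5 2.3 0.5
   vertex 3.8 2.1 5.7
  endloop
 endfacet
 facet normal 0.619 -0.684 -0.385
  outer loop
   vertex 2.4 1.2 3.9
   vertex 1.1 0.7 2.7
   vertex 1.5 2.3 0.5
  endloop
 endfacet
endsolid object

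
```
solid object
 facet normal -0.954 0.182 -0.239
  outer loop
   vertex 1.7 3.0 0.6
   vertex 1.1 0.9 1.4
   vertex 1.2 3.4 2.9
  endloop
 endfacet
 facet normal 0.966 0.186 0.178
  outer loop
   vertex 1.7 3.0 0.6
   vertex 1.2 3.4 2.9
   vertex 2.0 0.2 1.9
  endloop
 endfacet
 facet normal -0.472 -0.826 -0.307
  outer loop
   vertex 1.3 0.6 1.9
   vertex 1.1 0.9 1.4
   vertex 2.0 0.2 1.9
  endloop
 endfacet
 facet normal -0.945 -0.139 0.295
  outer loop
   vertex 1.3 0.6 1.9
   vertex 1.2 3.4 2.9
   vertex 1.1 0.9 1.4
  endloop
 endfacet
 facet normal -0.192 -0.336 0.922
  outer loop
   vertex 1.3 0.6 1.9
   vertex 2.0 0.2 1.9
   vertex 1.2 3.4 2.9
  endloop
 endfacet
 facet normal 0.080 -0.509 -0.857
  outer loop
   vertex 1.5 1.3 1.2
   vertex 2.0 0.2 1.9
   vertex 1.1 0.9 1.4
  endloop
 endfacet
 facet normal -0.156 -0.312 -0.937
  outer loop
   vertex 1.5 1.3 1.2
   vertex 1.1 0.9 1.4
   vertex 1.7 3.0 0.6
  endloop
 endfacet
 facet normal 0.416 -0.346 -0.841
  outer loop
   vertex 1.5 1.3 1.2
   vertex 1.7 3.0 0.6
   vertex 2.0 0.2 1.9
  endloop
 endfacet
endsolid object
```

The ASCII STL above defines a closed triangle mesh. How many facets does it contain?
8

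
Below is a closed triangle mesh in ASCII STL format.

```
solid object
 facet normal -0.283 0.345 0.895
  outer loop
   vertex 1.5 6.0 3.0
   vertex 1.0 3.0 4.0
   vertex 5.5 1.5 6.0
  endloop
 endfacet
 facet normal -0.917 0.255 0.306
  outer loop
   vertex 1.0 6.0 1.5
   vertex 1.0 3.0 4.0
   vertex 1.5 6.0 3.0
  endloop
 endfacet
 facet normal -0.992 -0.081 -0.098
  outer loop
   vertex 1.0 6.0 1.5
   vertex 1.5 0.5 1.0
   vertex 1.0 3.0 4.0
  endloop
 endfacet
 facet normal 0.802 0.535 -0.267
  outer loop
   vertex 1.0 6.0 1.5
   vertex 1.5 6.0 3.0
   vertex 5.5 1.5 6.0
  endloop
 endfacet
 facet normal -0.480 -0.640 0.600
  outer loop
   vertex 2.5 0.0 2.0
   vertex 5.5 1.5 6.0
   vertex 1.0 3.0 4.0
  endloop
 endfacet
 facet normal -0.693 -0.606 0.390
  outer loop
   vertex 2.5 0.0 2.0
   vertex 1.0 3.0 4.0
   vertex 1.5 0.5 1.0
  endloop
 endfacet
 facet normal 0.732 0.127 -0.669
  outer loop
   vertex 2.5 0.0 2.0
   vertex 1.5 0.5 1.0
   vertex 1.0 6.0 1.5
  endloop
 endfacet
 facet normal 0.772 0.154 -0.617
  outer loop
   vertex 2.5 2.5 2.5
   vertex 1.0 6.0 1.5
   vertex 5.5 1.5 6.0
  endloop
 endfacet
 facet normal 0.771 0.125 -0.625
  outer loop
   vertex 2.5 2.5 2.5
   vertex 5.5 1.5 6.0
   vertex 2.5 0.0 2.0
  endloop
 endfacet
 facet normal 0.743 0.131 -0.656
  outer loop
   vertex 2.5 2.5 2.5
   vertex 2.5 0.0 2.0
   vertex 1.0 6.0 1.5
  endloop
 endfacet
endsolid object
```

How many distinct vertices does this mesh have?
7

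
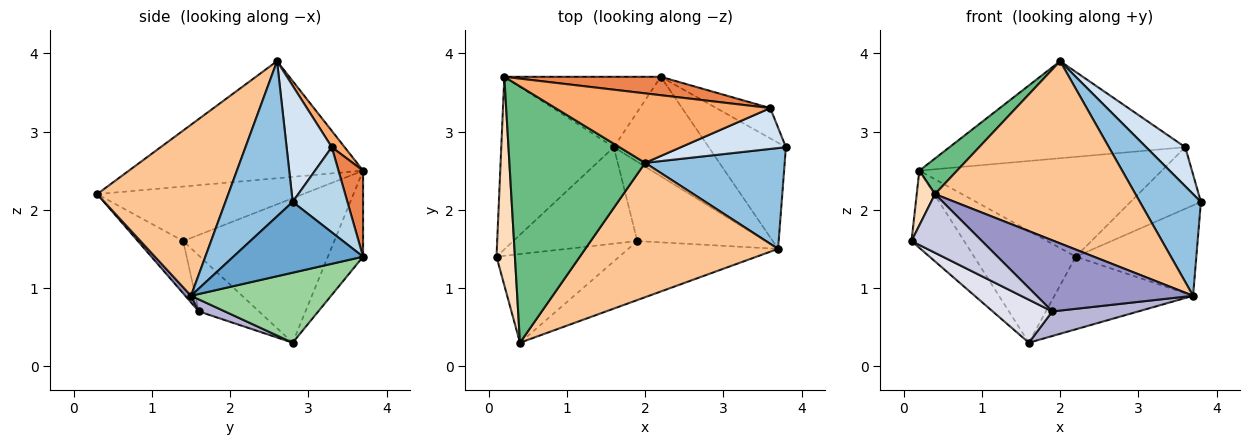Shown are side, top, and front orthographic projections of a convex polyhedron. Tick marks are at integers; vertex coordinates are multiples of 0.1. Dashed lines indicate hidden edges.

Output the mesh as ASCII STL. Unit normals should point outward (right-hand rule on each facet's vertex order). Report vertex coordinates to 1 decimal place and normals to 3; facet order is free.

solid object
 facet normal 0.572 0.532 -0.624
  outer loop
   vertex 3.7 1.5 0.9
   vertex 2.2 3.7 1.4
   vertex 3.8 2.8 2.1
  endloop
 endfacet
 facet normal 0.616 -0.559 0.554
  outer loop
   vertex 3.7 1.5 0.9
   vertex 3.8 2.8 2.1
   vertex 2.0 2.6 3.9
  endloop
 endfacet
 facet normal 0.572 0.736 -0.362
  outer loop
   vertex 3.6 3.3 2.8
   vertex 3.8 2.8 2.1
   vertex 2.2 3.7 1.4
  endloop
 endfacet
 facet normal 0.624 -0.540 0.564
  outer loop
   vertex 3.6 3.3 2.8
   vertex 2.0 2.6 3.9
   vertex 3.8 2.8 2.1
  endloop
 endfacet
 facet normal 0.099 0.979 0.180
  outer loop
   vertex 3.6 3.3 2.8
   vertex 2.2 3.7 1.4
   vertex 0.2 3.7 2.5
  endloop
 endfacet
 facet normal 0.044 0.812 0.581
  outer loop
   vertex 3.6 3.3 2.8
   vertex 0.2 3.7 2.5
   vertex 2.0 2.6 3.9
  endloop
 endfacet
 facet normal 0.466 -0.712 0.525
  outer loop
   vertex 0.4 0.3 2.2
   vertex 3.7 1.5 0.9
   vertex 2.0 2.6 3.9
  endloop
 endfacet
 facet normal -0.944 -0.084 0.319
  outer loop
   vertex 0.4 0.3 2.2
   vertex 0.2 3.7 2.5
   vertex 0.1 1.4 1.6
  endloop
 endfacet
 facet normal -0.650 -0.105 0.753
  outer loop
   vertex 0.4 0.3 2.2
   vertex 2.0 2.6 3.9
   vertex 0.2 3.7 2.5
  endloop
 endfacet
 facet normal 0.512 0.507 -0.694
  outer loop
   vertex 1.6 2.8 0.3
   vertex 2.2 3.7 1.4
   vertex 3.7 1.5 0.9
  endloop
 endfacet
 facet normal -0.281 0.812 -0.511
  outer loop
   vertex 1.6 2.8 0.3
   vertex 0.2 3.7 2.5
   vertex 2.2 3.7 1.4
  endloop
 endfacet
 facet normal -0.761 0.265 -0.592
  outer loop
   vertex 1.6 2.8 0.3
   vertex 0.1 1.4 1.6
   vertex 0.2 3.7 2.5
  endloop
 endfacet
 facet normal 0.028 -0.769 -0.638
  outer loop
   vertex 1.9 1.6 0.7
   vertex 3.7 1.5 0.9
   vertex 0.4 0.3 2.2
  endloop
 endfacet
 facet normal 0.089 -0.295 -0.951
  outer loop
   vertex 1.9 1.6 0.7
   vertex 1.6 2.8 0.3
   vertex 3.7 1.5 0.9
  endloop
 endfacet
 facet normal -0.335 -0.520 -0.786
  outer loop
   vertex 1.9 1.6 0.7
   vertex 0.4 0.3 2.2
   vertex 0.1 1.4 1.6
  endloop
 endfacet
 facet normal -0.380 -0.377 -0.845
  outer loop
   vertex 1.9 1.6 0.7
   vertex 0.1 1.4 1.6
   vertex 1.6 2.8 0.3
  endloop
 endfacet
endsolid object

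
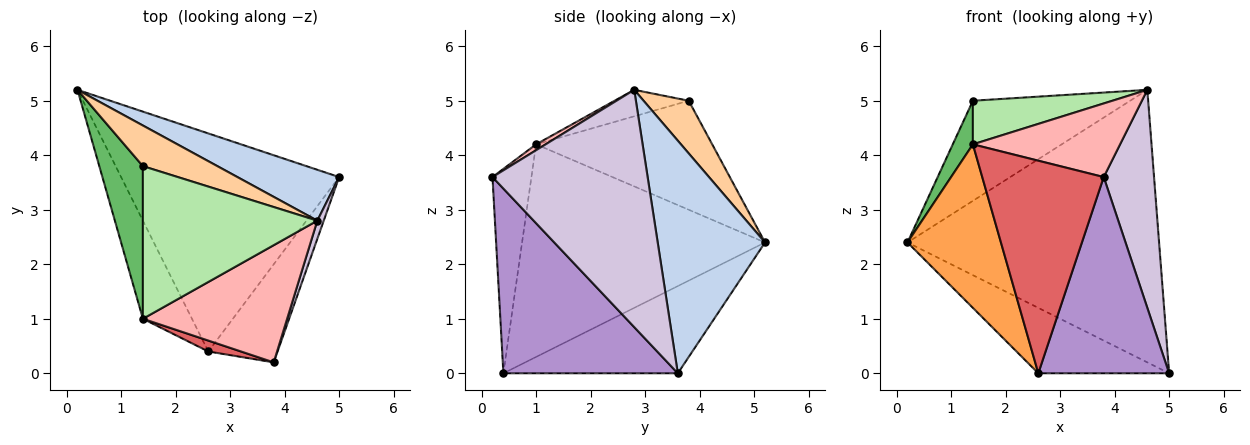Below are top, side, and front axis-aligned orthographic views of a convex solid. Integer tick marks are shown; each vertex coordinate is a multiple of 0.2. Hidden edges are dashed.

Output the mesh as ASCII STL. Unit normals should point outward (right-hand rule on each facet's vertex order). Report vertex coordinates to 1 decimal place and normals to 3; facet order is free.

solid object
 facet normal -0.358 0.268 -0.894
  outer loop
   vertex 2.6 0.4 0.0
   vertex 0.2 5.2 2.4
   vertex 5.0 3.6 0.0
  endloop
 endfacet
 facet normal 0.387 0.907 0.169
  outer loop
   vertex 4.6 2.8 5.2
   vertex 5.0 3.6 0.0
   vertex 0.2 5.2 2.4
  endloop
 endfacet
 facet normal -0.912 -0.351 -0.211
  outer loop
   vertex 1.4 1.0 4.2
   vertex 0.2 5.2 2.4
   vertex 2.6 0.4 0.0
  endloop
 endfacet
 facet normal 0.257 0.895 0.363
  outer loop
   vertex 1.4 3.8 5.0
   vertex 4.6 2.8 5.2
   vertex 0.2 5.2 2.4
  endloop
 endfacet
 facet normal -0.923 -0.106 0.369
  outer loop
   vertex 1.4 3.8 5.0
   vertex 0.2 5.2 2.4
   vertex 1.4 1.0 4.2
  endloop
 endfacet
 facet normal -0.144 -0.272 0.951
  outer loop
   vertex 1.4 3.8 5.0
   vertex 1.4 1.0 4.2
   vertex 4.6 2.8 5.2
  endloop
 endfacet
 facet normal -0.305 -0.951 0.049
  outer loop
   vertex 3.8 0.2 3.6
   vertex 1.4 1.0 4.2
   vertex 2.6 0.4 0.0
  endloop
 endfacet
 facet normal 0.034 -0.531 0.846
  outer loop
   vertex 3.8 0.2 3.6
   vertex 4.6 2.8 5.2
   vertex 1.4 1.0 4.2
  endloop
 endfacet
 facet normal 0.766 -0.575 -0.287
  outer loop
   vertex 3.8 0.2 3.6
   vertex 2.6 0.4 0.0
   vertex 5.0 3.6 0.0
  endloop
 endfacet
 facet normal 0.951 -0.308 0.026
  outer loop
   vertex 3.8 0.2 3.6
   vertex 5.0 3.6 0.0
   vertex 4.6 2.8 5.2
  endloop
 endfacet
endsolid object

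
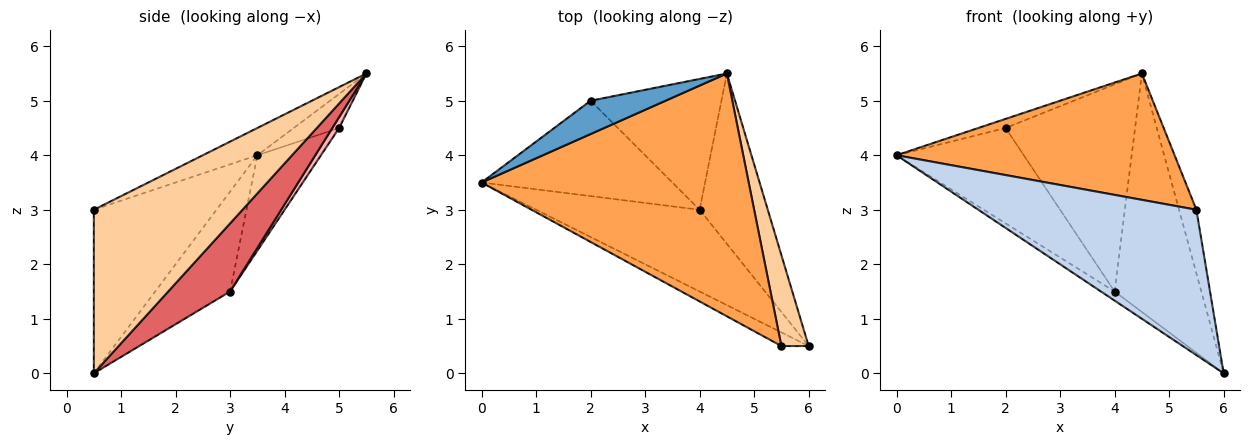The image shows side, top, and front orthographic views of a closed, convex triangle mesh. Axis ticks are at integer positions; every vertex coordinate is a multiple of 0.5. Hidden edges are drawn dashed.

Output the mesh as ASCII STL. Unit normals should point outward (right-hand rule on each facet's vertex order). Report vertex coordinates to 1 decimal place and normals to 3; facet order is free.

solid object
 facet normal -0.402 0.241 0.884
  outer loop
   vertex 2.0 5.0 4.5
   vertex 0.0 3.5 4.0
   vertex 4.5 5.5 5.5
  endloop
 endfacet
 facet normal -0.489 -0.869 -0.081
  outer loop
   vertex 5.5 0.5 3.0
   vertex 0.0 3.5 4.0
   vertex 6.0 0.5 0.0
  endloop
 endfacet
 facet normal -0.090 -0.460 0.883
  outer loop
   vertex 5.5 0.5 3.0
   vertex 4.5 5.5 5.5
   vertex 0.0 3.5 4.0
  endloop
 endfacet
 facet normal 0.980 0.114 0.163
  outer loop
   vertex 5.5 0.5 3.0
   vertex 6.0 0.5 0.0
   vertex 4.5 5.5 5.5
  endloop
 endfacet
 facet normal -0.519 0.094 -0.849
  outer loop
   vertex 4.0 3.0 1.5
   vertex 6.0 0.5 0.0
   vertex 0.0 3.5 4.0
  endloop
 endfacet
 facet normal -0.333 0.667 -0.667
  outer loop
   vertex 4.0 3.0 1.5
   vertex 0.0 3.5 4.0
   vertex 2.0 5.0 4.5
  endloop
 endfacet
 facet normal 0.503 0.704 -0.503
  outer loop
   vertex 4.0 3.0 1.5
   vertex 4.5 5.5 5.5
   vertex 6.0 0.5 0.0
  endloop
 endfacet
 facet normal 0.044 0.845 -0.533
  outer loop
   vertex 4.0 3.0 1.5
   vertex 2.0 5.0 4.5
   vertex 4.5 5.5 5.5
  endloop
 endfacet
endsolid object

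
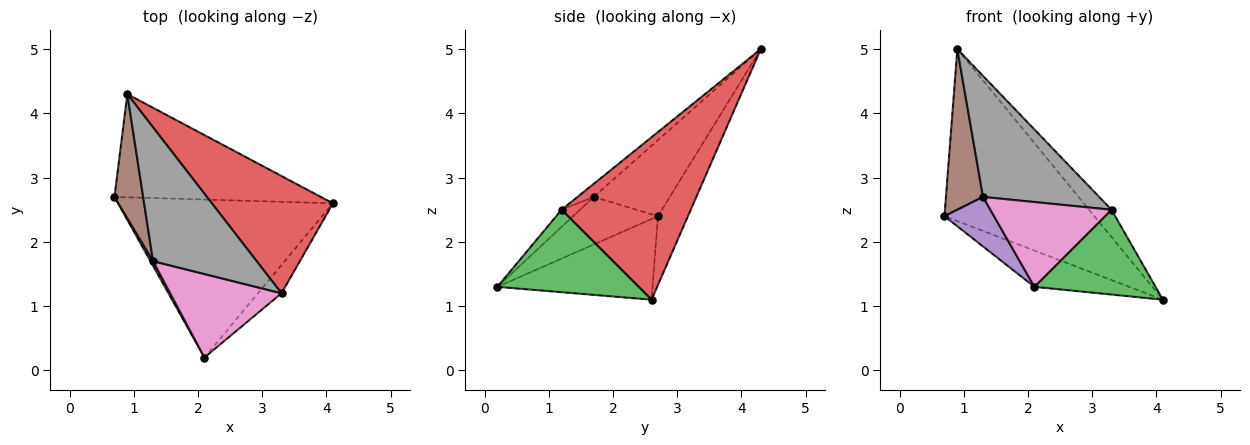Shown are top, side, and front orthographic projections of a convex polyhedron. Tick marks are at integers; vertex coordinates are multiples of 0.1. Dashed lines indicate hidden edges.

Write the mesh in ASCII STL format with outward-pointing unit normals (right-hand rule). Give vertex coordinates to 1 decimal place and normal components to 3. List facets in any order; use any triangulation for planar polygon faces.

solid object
 facet normal -0.344 0.210 -0.915
  outer loop
   vertex 2.1 0.2 1.3
   vertex 0.7 2.7 2.4
   vertex 4.1 2.6 1.1
  endloop
 endfacet
 facet normal -0.169 0.845 -0.507
  outer loop
   vertex 0.9 4.3 5.0
   vertex 4.1 2.6 1.1
   vertex 0.7 2.7 2.4
  endloop
 endfacet
 facet normal 0.742 -0.636 -0.212
  outer loop
   vertex 3.3 1.2 2.5
   vertex 2.1 0.2 1.3
   vertex 4.1 2.6 1.1
  endloop
 endfacet
 facet normal 0.794 0.138 0.592
  outer loop
   vertex 3.3 1.2 2.5
   vertex 4.1 2.6 1.1
   vertex 0.9 4.3 5.0
  endloop
 endfacet
 facet normal -0.863 -0.504 0.047
  outer loop
   vertex 1.3 1.7 2.7
   vertex 0.7 2.7 2.4
   vertex 2.1 0.2 1.3
  endloop
 endfacet
 facet normal -0.852 -0.415 0.321
  outer loop
   vertex 1.3 1.7 2.7
   vertex 0.9 4.3 5.0
   vertex 0.7 2.7 2.4
  endloop
 endfacet
 facet normal -0.107 -0.708 0.698
  outer loop
   vertex 1.3 1.7 2.7
   vertex 2.1 0.2 1.3
   vertex 3.3 1.2 2.5
  endloop
 endfacet
 facet normal -0.093 -0.668 0.739
  outer loop
   vertex 1.3 1.7 2.7
   vertex 3.3 1.2 2.5
   vertex 0.9 4.3 5.0
  endloop
 endfacet
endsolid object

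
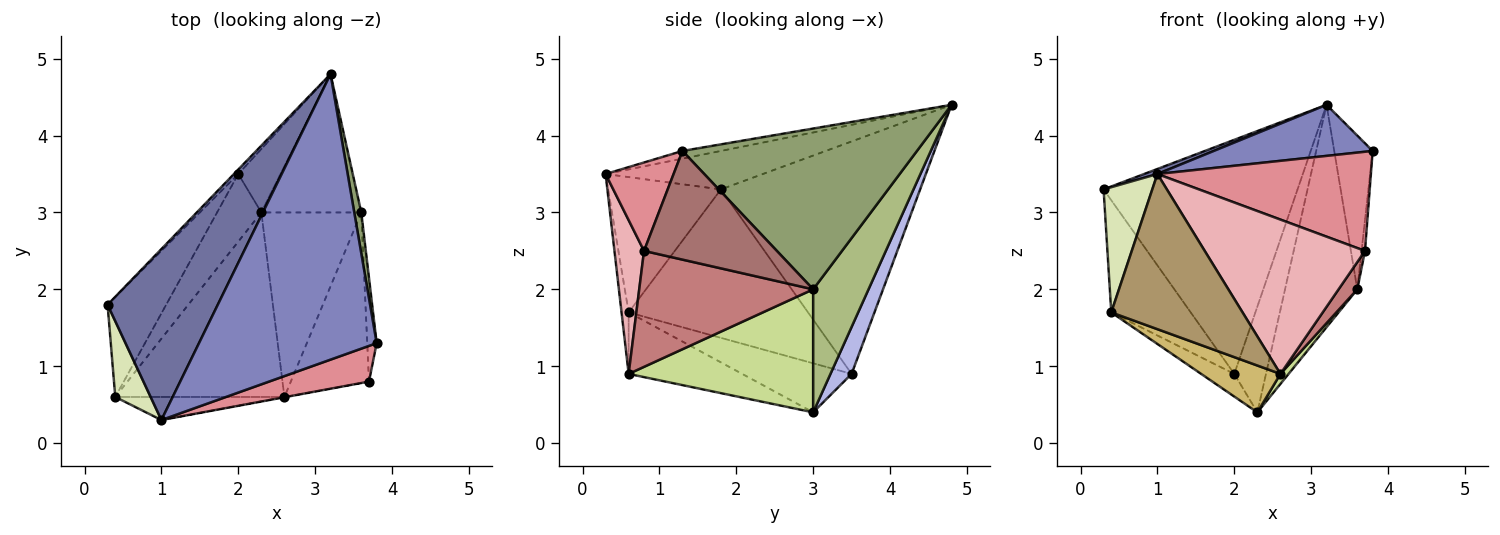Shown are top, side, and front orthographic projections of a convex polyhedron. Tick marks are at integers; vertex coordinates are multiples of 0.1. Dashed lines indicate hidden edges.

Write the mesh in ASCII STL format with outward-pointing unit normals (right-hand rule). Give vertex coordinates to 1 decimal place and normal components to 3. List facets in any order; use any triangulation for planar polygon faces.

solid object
 facet normal -0.329 -0.028 0.944
  outer loop
   vertex 1.0 0.3 3.5
   vertex 3.2 4.8 4.4
   vertex 0.3 1.8 3.3
  endloop
 endfacet
 facet normal -0.043 -0.176 0.983
  outer loop
   vertex 1.0 0.3 3.5
   vertex 3.8 1.3 3.8
   vertex 3.2 4.8 4.4
  endloop
 endfacet
 facet normal -0.716 0.698 -0.013
  outer loop
   vertex 2.0 3.5 0.9
   vertex 0.3 1.8 3.3
   vertex 3.2 4.8 4.4
  endloop
 endfacet
 facet normal 0.496 0.744 -0.447
  outer loop
   vertex 2.0 3.5 0.9
   vertex 3.2 4.8 4.4
   vertex 2.3 3.0 0.4
  endloop
 endfacet
 facet normal 0.986 0.162 0.043
  outer loop
   vertex 3.6 3.0 2.0
   vertex 3.2 4.8 4.4
   vertex 3.8 1.3 3.8
  endloop
 endfacet
 facet normal 0.545 0.712 -0.443
  outer loop
   vertex 3.6 3.0 2.0
   vertex 2.3 3.0 0.4
   vertex 3.2 4.8 4.4
  endloop
 endfacet
 facet normal 0.776 -0.034 -0.630
  outer loop
   vertex 3.6 3.0 2.0
   vertex 2.6 0.6 0.9
   vertex 2.3 3.0 0.4
  endloop
 endfacet
 facet normal -0.893 -0.385 0.233
  outer loop
   vertex 0.4 0.6 1.7
   vertex 1.0 0.3 3.5
   vertex 0.3 1.8 3.3
  endloop
 endfacet
 facet normal -0.053 -0.988 -0.147
  outer loop
   vertex 0.4 0.6 1.7
   vertex 2.6 0.6 0.9
   vertex 1.0 0.3 3.5
  endloop
 endfacet
 facet normal -0.332 -0.232 -0.914
  outer loop
   vertex 0.4 0.6 1.7
   vertex 2.3 3.0 0.4
   vertex 2.6 0.6 0.9
  endloop
 endfacet
 facet normal -0.860 0.381 -0.339
  outer loop
   vertex 0.4 0.6 1.7
   vertex 0.3 1.8 3.3
   vertex 2.0 3.5 0.9
  endloop
 endfacet
 facet normal -0.724 0.219 -0.654
  outer loop
   vertex 0.4 0.6 1.7
   vertex 2.0 3.5 0.9
   vertex 2.3 3.0 0.4
  endloop
 endfacet
 facet normal 0.996 0.026 -0.086
  outer loop
   vertex 3.7 0.8 2.5
   vertex 3.6 3.0 2.0
   vertex 3.8 1.3 3.8
  endloop
 endfacet
 facet normal 0.826 -0.089 -0.557
  outer loop
   vertex 3.7 0.8 2.5
   vertex 2.6 0.6 0.9
   vertex 3.6 3.0 2.0
  endloop
 endfacet
 facet normal 0.287 -0.901 0.325
  outer loop
   vertex 3.7 0.8 2.5
   vertex 3.8 1.3 3.8
   vertex 1.0 0.3 3.5
  endloop
 endfacet
 facet normal 0.181 -0.983 -0.002
  outer loop
   vertex 3.7 0.8 2.5
   vertex 1.0 0.3 3.5
   vertex 2.6 0.6 0.9
  endloop
 endfacet
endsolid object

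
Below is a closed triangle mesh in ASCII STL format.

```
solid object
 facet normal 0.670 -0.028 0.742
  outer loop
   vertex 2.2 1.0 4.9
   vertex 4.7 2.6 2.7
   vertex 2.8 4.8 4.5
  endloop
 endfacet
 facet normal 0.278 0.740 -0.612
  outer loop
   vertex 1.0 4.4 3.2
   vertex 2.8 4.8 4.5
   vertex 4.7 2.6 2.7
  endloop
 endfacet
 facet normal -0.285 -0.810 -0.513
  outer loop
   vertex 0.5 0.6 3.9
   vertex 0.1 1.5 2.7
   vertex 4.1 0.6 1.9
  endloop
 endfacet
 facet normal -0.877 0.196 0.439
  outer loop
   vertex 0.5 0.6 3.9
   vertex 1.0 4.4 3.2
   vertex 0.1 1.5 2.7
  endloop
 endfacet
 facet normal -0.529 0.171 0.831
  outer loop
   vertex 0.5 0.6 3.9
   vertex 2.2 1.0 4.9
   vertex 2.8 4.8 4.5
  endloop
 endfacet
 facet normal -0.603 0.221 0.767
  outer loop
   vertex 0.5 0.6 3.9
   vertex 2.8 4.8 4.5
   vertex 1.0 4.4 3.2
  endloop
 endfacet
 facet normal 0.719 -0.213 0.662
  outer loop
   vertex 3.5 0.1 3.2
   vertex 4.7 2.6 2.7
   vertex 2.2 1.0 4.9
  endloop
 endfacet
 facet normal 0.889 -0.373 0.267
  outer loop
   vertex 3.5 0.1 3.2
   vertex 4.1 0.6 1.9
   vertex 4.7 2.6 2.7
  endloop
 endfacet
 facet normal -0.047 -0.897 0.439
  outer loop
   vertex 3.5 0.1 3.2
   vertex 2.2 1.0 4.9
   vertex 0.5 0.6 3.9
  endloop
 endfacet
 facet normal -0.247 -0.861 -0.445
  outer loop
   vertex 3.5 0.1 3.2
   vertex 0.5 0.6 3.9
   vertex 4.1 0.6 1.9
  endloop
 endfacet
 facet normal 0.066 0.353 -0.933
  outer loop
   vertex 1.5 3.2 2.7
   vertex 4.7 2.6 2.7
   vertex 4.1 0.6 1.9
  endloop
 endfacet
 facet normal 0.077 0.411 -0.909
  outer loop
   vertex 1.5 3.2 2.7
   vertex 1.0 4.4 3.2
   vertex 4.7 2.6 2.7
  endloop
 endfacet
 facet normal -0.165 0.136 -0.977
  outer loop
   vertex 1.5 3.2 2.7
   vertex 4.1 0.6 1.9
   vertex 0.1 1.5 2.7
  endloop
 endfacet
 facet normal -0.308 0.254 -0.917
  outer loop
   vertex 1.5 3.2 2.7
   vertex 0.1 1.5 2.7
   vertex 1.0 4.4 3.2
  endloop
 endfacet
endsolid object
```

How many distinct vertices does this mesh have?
9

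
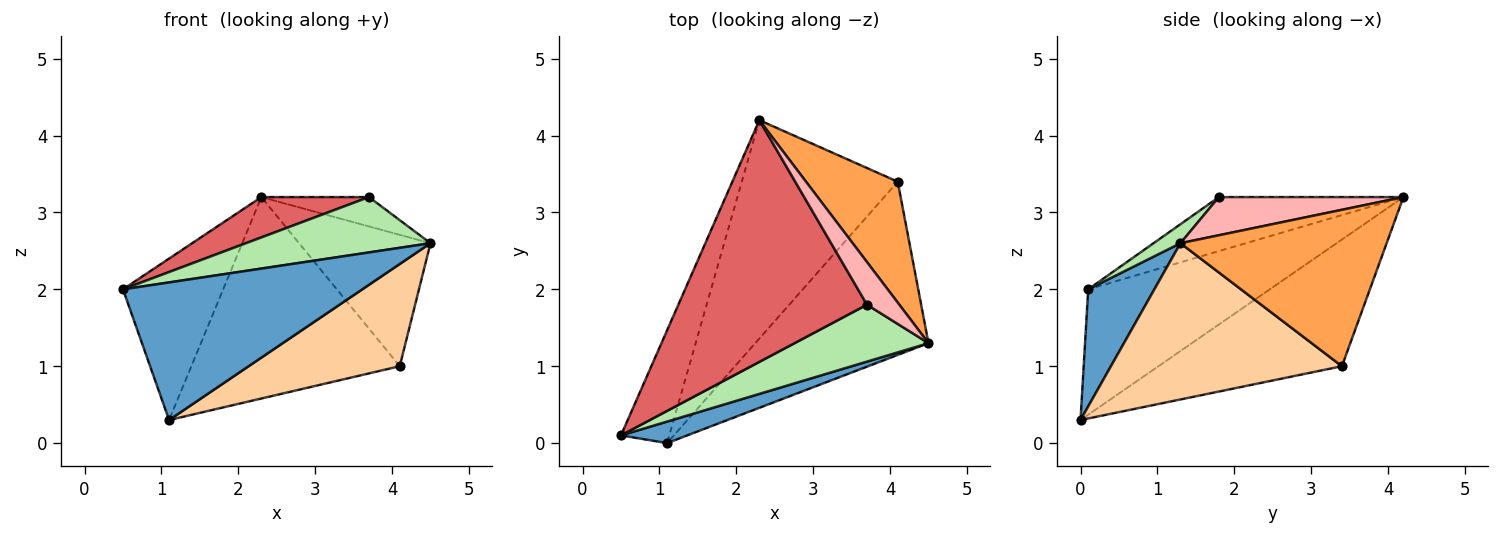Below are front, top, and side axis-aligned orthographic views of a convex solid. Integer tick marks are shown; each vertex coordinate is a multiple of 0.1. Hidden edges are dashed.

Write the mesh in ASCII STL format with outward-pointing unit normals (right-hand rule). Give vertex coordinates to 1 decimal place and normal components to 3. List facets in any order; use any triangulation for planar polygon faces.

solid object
 facet normal 0.264 -0.953 0.149
  outer loop
   vertex 1.1 0.0 0.3
   vertex 4.5 1.3 2.6
   vertex 0.5 0.1 2.0
  endloop
 endfacet
 facet normal -0.830 0.458 -0.320
  outer loop
   vertex 1.1 0.0 0.3
   vertex 0.5 0.1 2.0
   vertex 2.3 4.2 3.2
  endloop
 endfacet
 facet normal 0.756 0.482 0.443
  outer loop
   vertex 4.1 3.4 1.0
   vertex 2.3 4.2 3.2
   vertex 4.5 1.3 2.6
  endloop
 endfacet
 facet normal 0.614 -0.401 -0.680
  outer loop
   vertex 4.1 3.4 1.0
   vertex 4.5 1.3 2.6
   vertex 1.1 0.0 0.3
  endloop
 endfacet
 facet normal -0.513 0.582 -0.631
  outer loop
   vertex 4.1 3.4 1.0
   vertex 1.1 0.0 0.3
   vertex 2.3 4.2 3.2
  endloop
 endfacet
 facet normal 0.101 -0.694 0.713
  outer loop
   vertex 3.7 1.8 3.2
   vertex 0.5 0.1 2.0
   vertex 4.5 1.3 2.6
  endloop
 endfacet
 facet normal -0.272 -0.159 0.949
  outer loop
   vertex 3.7 1.8 3.2
   vertex 2.3 4.2 3.2
   vertex 0.5 0.1 2.0
  endloop
 endfacet
 facet normal 0.697 0.407 0.591
  outer loop
   vertex 3.7 1.8 3.2
   vertex 4.5 1.3 2.6
   vertex 2.3 4.2 3.2
  endloop
 endfacet
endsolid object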